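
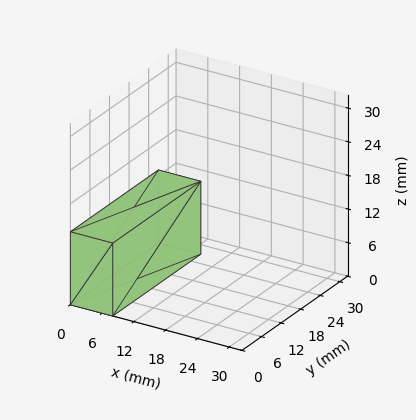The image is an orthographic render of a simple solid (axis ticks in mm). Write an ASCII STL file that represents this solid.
Reading the render: the shape is a rectangular box, roughly 8 × 27 mm footprint and 13 mm tall (dimensions read to the nearest mm from the axis ticks). For the STL, each face is triangulated and given an outward normal.

solid part
  facet normal 0.0000 0.0000 -1.0000
    outer loop
      vertex 8.000 27.000 0.000
      vertex 8.000 0.000 0.000
      vertex 0.000 0.000 0.000
    endloop
  endfacet
  facet normal 0.0000 0.0000 -1.0000
    outer loop
      vertex 0.000 27.000 0.000
      vertex 8.000 27.000 0.000
      vertex 0.000 0.000 0.000
    endloop
  endfacet
  facet normal 0.0000 0.0000 1.0000
    outer loop
      vertex 0.000 0.000 13.000
      vertex 8.000 0.000 13.000
      vertex 8.000 27.000 13.000
    endloop
  endfacet
  facet normal 0.0000 0.0000 1.0000
    outer loop
      vertex 0.000 0.000 13.000
      vertex 8.000 27.000 13.000
      vertex 0.000 27.000 13.000
    endloop
  endfacet
  facet normal 0.0000 -1.0000 0.0000
    outer loop
      vertex 0.000 0.000 0.000
      vertex 8.000 0.000 0.000
      vertex 8.000 0.000 13.000
    endloop
  endfacet
  facet normal 0.0000 -1.0000 0.0000
    outer loop
      vertex 0.000 0.000 0.000
      vertex 8.000 0.000 13.000
      vertex 0.000 0.000 13.000
    endloop
  endfacet
  facet normal 0.0000 1.0000 0.0000
    outer loop
      vertex 8.000 27.000 13.000
      vertex 8.000 27.000 0.000
      vertex 0.000 27.000 0.000
    endloop
  endfacet
  facet normal 0.0000 1.0000 0.0000
    outer loop
      vertex 0.000 27.000 13.000
      vertex 8.000 27.000 13.000
      vertex 0.000 27.000 0.000
    endloop
  endfacet
  facet normal -1.0000 0.0000 0.0000
    outer loop
      vertex 0.000 27.000 13.000
      vertex 0.000 27.000 0.000
      vertex 0.000 0.000 0.000
    endloop
  endfacet
  facet normal -1.0000 0.0000 0.0000
    outer loop
      vertex 0.000 0.000 13.000
      vertex 0.000 27.000 13.000
      vertex 0.000 0.000 0.000
    endloop
  endfacet
  facet normal 1.0000 0.0000 0.0000
    outer loop
      vertex 8.000 0.000 0.000
      vertex 8.000 27.000 0.000
      vertex 8.000 27.000 13.000
    endloop
  endfacet
  facet normal 1.0000 0.0000 0.0000
    outer loop
      vertex 8.000 0.000 0.000
      vertex 8.000 27.000 13.000
      vertex 8.000 0.000 13.000
    endloop
  endfacet
endsolid part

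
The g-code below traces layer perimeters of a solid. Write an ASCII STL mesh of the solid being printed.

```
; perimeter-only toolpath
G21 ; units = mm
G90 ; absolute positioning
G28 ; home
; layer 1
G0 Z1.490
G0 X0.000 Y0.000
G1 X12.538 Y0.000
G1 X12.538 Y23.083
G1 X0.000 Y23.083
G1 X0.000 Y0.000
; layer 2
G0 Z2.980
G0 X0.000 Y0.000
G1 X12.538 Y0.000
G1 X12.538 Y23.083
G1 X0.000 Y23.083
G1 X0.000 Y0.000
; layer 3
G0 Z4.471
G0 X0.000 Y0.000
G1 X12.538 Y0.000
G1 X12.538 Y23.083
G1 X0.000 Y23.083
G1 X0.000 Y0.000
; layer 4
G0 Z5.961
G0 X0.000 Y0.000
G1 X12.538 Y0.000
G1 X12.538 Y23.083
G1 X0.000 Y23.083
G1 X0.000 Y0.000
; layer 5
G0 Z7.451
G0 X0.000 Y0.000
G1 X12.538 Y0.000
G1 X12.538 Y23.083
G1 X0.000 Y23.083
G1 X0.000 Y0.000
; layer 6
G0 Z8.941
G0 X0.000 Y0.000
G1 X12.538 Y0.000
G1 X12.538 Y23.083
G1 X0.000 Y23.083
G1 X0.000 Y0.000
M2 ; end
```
solid part
  facet normal 0.0000 0.0000 -1.0000
    outer loop
      vertex 12.538 23.083 0.000
      vertex 12.538 0.000 0.000
      vertex 0.000 0.000 0.000
    endloop
  endfacet
  facet normal 0.0000 0.0000 -1.0000
    outer loop
      vertex 0.000 23.083 0.000
      vertex 12.538 23.083 0.000
      vertex 0.000 0.000 0.000
    endloop
  endfacet
  facet normal 0.0000 0.0000 1.0000
    outer loop
      vertex 0.000 0.000 8.941
      vertex 12.538 0.000 8.941
      vertex 12.538 23.083 8.941
    endloop
  endfacet
  facet normal 0.0000 0.0000 1.0000
    outer loop
      vertex 0.000 0.000 8.941
      vertex 12.538 23.083 8.941
      vertex 0.000 23.083 8.941
    endloop
  endfacet
  facet normal 0.0000 -1.0000 0.0000
    outer loop
      vertex 0.000 0.000 0.000
      vertex 12.538 0.000 0.000
      vertex 12.538 0.000 8.941
    endloop
  endfacet
  facet normal 0.0000 -1.0000 0.0000
    outer loop
      vertex 0.000 0.000 0.000
      vertex 12.538 0.000 8.941
      vertex 0.000 0.000 8.941
    endloop
  endfacet
  facet normal 0.0000 1.0000 0.0000
    outer loop
      vertex 12.538 23.083 8.941
      vertex 12.538 23.083 0.000
      vertex 0.000 23.083 0.000
    endloop
  endfacet
  facet normal 0.0000 1.0000 0.0000
    outer loop
      vertex 0.000 23.083 8.941
      vertex 12.538 23.083 8.941
      vertex 0.000 23.083 0.000
    endloop
  endfacet
  facet normal -1.0000 0.0000 0.0000
    outer loop
      vertex 0.000 23.083 8.941
      vertex 0.000 23.083 0.000
      vertex 0.000 0.000 0.000
    endloop
  endfacet
  facet normal -1.0000 0.0000 0.0000
    outer loop
      vertex 0.000 0.000 8.941
      vertex 0.000 23.083 8.941
      vertex 0.000 0.000 0.000
    endloop
  endfacet
  facet normal 1.0000 0.0000 0.0000
    outer loop
      vertex 12.538 0.000 0.000
      vertex 12.538 23.083 0.000
      vertex 12.538 23.083 8.941
    endloop
  endfacet
  facet normal 1.0000 0.0000 0.0000
    outer loop
      vertex 12.538 0.000 0.000
      vertex 12.538 23.083 8.941
      vertex 12.538 0.000 8.941
    endloop
  endfacet
endsolid part

The G0 Z moves step by Δz≈1.490 mm. Every layer's G1 loop is the same polygon, so the solid is a straight extrusion of it from z=0 to z≈8.94. Closing with flat bottom and top caps and triangulating gives 12 facets — a rectangular box, roughly 12.5 × 23.1 mm footprint and 8.94 mm tall.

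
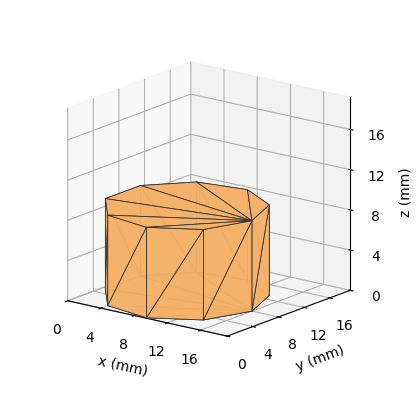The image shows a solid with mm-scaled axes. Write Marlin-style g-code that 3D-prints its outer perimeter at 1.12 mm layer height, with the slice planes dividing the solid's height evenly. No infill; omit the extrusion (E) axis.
Reading the render: the shape is a regular 9-sided prism (a cylinder approximated with 9 flat sides), circumscribed radius ≈ 8 mm, height ≈ 9 mm (dimensions read to the nearest mm from the axis ticks). For the g-code, the solid's height is divided into equal slices at the stated Δz and each level perimeter traced with G1 moves after a G0 lift.

; perimeter-only toolpath
G21 ; units = mm
G90 ; absolute positioning
G28 ; home
; layer 1
G0 Z1.12
G0 X16.00 Y8.00
G1 X14.13 Y13.14
G1 X9.39 Y15.88
G1 X4.00 Y14.93
G1 X0.48 Y10.74
G1 X0.48 Y5.26
G1 X4.00 Y1.07
G1 X9.39 Y0.12
G1 X14.13 Y2.86
G1 X16.00 Y8.00
; layer 2
G0 Z2.25
G0 X16.00 Y8.00
G1 X14.13 Y13.14
G1 X9.39 Y15.88
G1 X4.00 Y14.93
G1 X0.48 Y10.74
G1 X0.48 Y5.26
G1 X4.00 Y1.07
G1 X9.39 Y0.12
G1 X14.13 Y2.86
G1 X16.00 Y8.00
; layer 3
G0 Z3.38
G0 X16.00 Y8.00
G1 X14.13 Y13.14
G1 X9.39 Y15.88
G1 X4.00 Y14.93
G1 X0.48 Y10.74
G1 X0.48 Y5.26
G1 X4.00 Y1.07
G1 X9.39 Y0.12
G1 X14.13 Y2.86
G1 X16.00 Y8.00
; layer 4
G0 Z4.50
G0 X16.00 Y8.00
G1 X14.13 Y13.14
G1 X9.39 Y15.88
G1 X4.00 Y14.93
G1 X0.48 Y10.74
G1 X0.48 Y5.26
G1 X4.00 Y1.07
G1 X9.39 Y0.12
G1 X14.13 Y2.86
G1 X16.00 Y8.00
; layer 5
G0 Z5.62
G0 X16.00 Y8.00
G1 X14.13 Y13.14
G1 X9.39 Y15.88
G1 X4.00 Y14.93
G1 X0.48 Y10.74
G1 X0.48 Y5.26
G1 X4.00 Y1.07
G1 X9.39 Y0.12
G1 X14.13 Y2.86
G1 X16.00 Y8.00
; layer 6
G0 Z6.75
G0 X16.00 Y8.00
G1 X14.13 Y13.14
G1 X9.39 Y15.88
G1 X4.00 Y14.93
G1 X0.48 Y10.74
G1 X0.48 Y5.26
G1 X4.00 Y1.07
G1 X9.39 Y0.12
G1 X14.13 Y2.86
G1 X16.00 Y8.00
; layer 7
G0 Z7.88
G0 X16.00 Y8.00
G1 X14.13 Y13.14
G1 X9.39 Y15.88
G1 X4.00 Y14.93
G1 X0.48 Y10.74
G1 X0.48 Y5.26
G1 X4.00 Y1.07
G1 X9.39 Y0.12
G1 X14.13 Y2.86
G1 X16.00 Y8.00
; layer 8
G0 Z9.00
G0 X16.00 Y8.00
G1 X14.13 Y13.14
G1 X9.39 Y15.88
G1 X4.00 Y14.93
G1 X0.48 Y10.74
G1 X0.48 Y5.26
G1 X4.00 Y1.07
G1 X9.39 Y0.12
G1 X14.13 Y2.86
G1 X16.00 Y8.00
M2 ; end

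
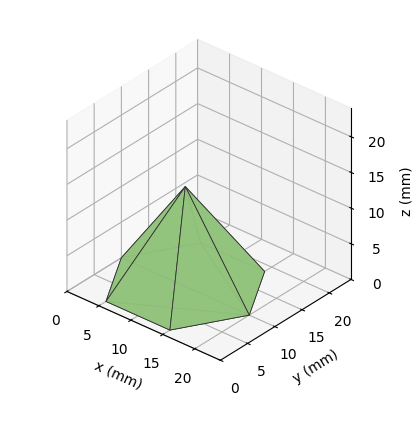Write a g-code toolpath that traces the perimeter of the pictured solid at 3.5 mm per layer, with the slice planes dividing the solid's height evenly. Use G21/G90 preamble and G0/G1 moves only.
Reading the render: the shape is a regular 6-sided pyramid, base circumscribed radius ≈ 10 mm, apex at z ≈ 14 mm (dimensions read to the nearest mm from the axis ticks). For the g-code, the solid's height is divided into equal slices at the stated Δz and each level perimeter traced with G1 moves after a G0 lift.

; perimeter-only toolpath
G21 ; units = mm
G90 ; absolute positioning
G28 ; home
; layer 1
G0 Z3.5
G0 X17.5 Y10.0
G1 X13.8 Y16.5
G1 X6.2 Y16.5
G1 X2.5 Y10.0
G1 X6.2 Y3.5
G1 X13.8 Y3.5
G1 X17.5 Y10.0
; layer 2
G0 Z7.0
G0 X15.0 Y10.0
G1 X12.5 Y14.3
G1 X7.5 Y14.3
G1 X5.0 Y10.0
G1 X7.5 Y5.7
G1 X12.5 Y5.7
G1 X15.0 Y10.0
; layer 3
G0 Z10.5
G0 X12.5 Y10.0
G1 X11.2 Y12.2
G1 X8.8 Y12.2
G1 X7.5 Y10.0
G1 X8.8 Y7.8
G1 X11.2 Y7.8
G1 X12.5 Y10.0
M2 ; end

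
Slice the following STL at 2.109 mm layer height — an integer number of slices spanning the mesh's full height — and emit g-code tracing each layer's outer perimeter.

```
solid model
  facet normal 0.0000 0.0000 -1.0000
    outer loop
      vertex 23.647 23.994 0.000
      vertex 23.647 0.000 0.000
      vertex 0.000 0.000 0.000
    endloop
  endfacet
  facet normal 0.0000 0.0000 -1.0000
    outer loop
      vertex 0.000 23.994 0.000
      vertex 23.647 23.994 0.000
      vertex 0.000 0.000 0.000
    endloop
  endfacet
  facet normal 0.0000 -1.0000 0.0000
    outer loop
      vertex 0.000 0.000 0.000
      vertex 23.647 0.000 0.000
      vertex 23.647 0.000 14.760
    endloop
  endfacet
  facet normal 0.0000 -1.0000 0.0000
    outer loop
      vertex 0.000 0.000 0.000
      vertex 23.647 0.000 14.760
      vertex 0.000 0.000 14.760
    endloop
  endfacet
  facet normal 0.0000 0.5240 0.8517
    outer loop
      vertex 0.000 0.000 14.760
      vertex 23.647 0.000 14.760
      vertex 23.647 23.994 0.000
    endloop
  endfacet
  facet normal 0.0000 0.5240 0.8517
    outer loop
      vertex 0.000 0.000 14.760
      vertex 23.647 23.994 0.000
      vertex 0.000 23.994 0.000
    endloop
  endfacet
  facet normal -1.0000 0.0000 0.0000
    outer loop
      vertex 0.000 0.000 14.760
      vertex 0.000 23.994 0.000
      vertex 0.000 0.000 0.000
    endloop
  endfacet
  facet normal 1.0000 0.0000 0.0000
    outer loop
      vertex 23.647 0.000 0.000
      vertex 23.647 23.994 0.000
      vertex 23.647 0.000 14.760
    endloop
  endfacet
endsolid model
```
; perimeter-only toolpath
G21 ; units = mm
G90 ; absolute positioning
G28 ; home
; layer 1
G0 Z2.109
G0 X0.000 Y0.000
G1 X23.647 Y0.000
G1 X23.647 Y20.566
G1 X0.000 Y20.566
G1 X0.000 Y0.000
; layer 2
G0 Z4.217
G0 X0.000 Y0.000
G1 X23.647 Y0.000
G1 X23.647 Y17.139
G1 X0.000 Y17.139
G1 X0.000 Y0.000
; layer 3
G0 Z6.326
G0 X0.000 Y0.000
G1 X23.647 Y0.000
G1 X23.647 Y13.711
G1 X0.000 Y13.711
G1 X0.000 Y0.000
; layer 4
G0 Z8.434
G0 X0.000 Y0.000
G1 X23.647 Y0.000
G1 X23.647 Y10.283
G1 X0.000 Y10.283
G1 X0.000 Y0.000
; layer 5
G0 Z10.543
G0 X0.000 Y0.000
G1 X23.647 Y0.000
G1 X23.647 Y6.855
G1 X0.000 Y6.855
G1 X0.000 Y0.000
; layer 6
G0 Z12.651
G0 X0.000 Y0.000
G1 X23.647 Y0.000
G1 X23.647 Y3.428
G1 X0.000 Y3.428
G1 X0.000 Y0.000
M2 ; end

The solid is a wedge (ramp): 23.6 × 24 mm base, rising to 14.8 mm along the y=0 edge and sloping linearly to z=0 at y=24. Slicing at Δz = 2.109 mm — 7 equal slices spanning the solid's height, so layer i sits at z = i·h/7 — gives 6 non-empty perimeters. Each is a 4-segment closed polygon; G0 lifts to the layer z and rapids to the start vertex, then G1 traces the edges. The cross-section shrinks linearly with z (the slice at the apex is degenerate and omitted).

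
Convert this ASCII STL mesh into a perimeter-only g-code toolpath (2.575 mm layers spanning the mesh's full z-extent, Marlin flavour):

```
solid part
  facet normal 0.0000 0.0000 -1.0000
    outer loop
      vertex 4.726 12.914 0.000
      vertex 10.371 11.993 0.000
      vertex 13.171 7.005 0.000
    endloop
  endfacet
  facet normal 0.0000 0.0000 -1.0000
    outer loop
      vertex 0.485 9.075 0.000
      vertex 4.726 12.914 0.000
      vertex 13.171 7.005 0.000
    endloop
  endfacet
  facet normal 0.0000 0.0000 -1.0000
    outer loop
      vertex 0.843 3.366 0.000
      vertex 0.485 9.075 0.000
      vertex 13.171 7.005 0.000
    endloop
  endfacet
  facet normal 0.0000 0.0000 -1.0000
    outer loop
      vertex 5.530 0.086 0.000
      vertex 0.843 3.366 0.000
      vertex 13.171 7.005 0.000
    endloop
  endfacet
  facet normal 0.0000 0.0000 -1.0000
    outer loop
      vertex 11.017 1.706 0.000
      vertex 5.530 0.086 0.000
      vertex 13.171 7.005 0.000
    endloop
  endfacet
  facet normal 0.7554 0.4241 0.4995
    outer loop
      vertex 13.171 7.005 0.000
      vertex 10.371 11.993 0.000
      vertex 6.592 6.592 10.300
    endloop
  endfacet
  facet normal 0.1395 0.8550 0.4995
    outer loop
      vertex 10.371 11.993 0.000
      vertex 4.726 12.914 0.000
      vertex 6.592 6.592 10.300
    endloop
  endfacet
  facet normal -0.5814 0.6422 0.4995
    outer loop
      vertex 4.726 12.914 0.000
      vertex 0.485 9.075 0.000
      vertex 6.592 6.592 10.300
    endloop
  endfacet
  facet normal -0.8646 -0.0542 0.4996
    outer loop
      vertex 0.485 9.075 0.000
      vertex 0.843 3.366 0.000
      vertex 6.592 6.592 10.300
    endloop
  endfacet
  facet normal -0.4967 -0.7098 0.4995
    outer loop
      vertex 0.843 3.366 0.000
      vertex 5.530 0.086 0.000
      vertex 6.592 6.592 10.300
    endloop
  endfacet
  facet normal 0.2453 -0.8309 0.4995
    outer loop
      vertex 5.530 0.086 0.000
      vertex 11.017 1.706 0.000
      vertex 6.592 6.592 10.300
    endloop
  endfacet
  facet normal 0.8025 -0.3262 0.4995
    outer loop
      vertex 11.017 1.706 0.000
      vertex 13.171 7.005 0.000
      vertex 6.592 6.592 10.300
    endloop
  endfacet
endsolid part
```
; perimeter-only toolpath
G21 ; units = mm
G90 ; absolute positioning
G28 ; home
; layer 1
G0 Z2.575
G0 X11.526 Y6.902
G1 X9.426 Y10.643
G1 X5.192 Y11.333
G1 X2.012 Y8.454
G1 X2.280 Y4.173
G1 X5.795 Y1.712
G1 X9.911 Y2.928
G1 X11.526 Y6.902
; layer 2
G0 Z5.150
G0 X9.881 Y6.798
G1 X8.482 Y9.293
G1 X5.659 Y9.753
G1 X3.538 Y7.833
G1 X3.717 Y4.979
G1 X6.061 Y3.339
G1 X8.804 Y4.149
G1 X9.881 Y6.798
; layer 3
G0 Z7.725
G0 X8.237 Y6.695
G1 X7.537 Y7.942
G1 X6.125 Y8.172
G1 X5.065 Y7.213
G1 X5.155 Y5.785
G1 X6.327 Y4.965
G1 X7.698 Y5.370
G1 X8.237 Y6.695
M2 ; end

The solid is a regular 7-sided pyramid, base circumscribed radius ≈ 6.59 mm, apex at z ≈ 10.3 mm. Slicing at Δz = 2.575 mm — 4 equal slices spanning the solid's height, so layer i sits at z = i·h/4 — gives 3 non-empty perimeters. Each is a 7-segment closed polygon; G0 lifts to the layer z and rapids to the start vertex, then G1 traces the edges. The cross-section shrinks linearly with z (the slice at the apex is degenerate and omitted).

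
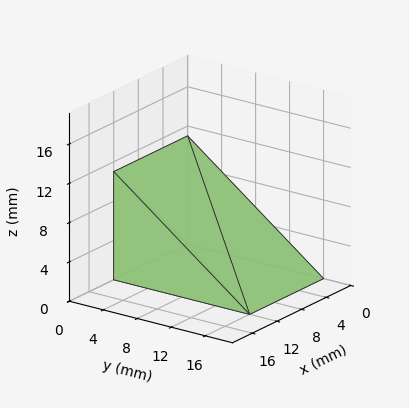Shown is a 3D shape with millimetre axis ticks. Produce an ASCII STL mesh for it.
Reading the render: the shape is a wedge (ramp): 12 × 16 mm base, rising to 11 mm along the y=0 edge and sloping linearly to z=0 at y=16 (dimensions read to the nearest mm from the axis ticks). For the STL, each face is triangulated and given an outward normal.

solid part
  facet normal 0.0000 0.0000 -1.0000
    outer loop
      vertex 12.0 16.0 0.0
      vertex 12.0 0.0 0.0
      vertex 0.0 0.0 0.0
    endloop
  endfacet
  facet normal 0.0000 0.0000 -1.0000
    outer loop
      vertex 0.0 16.0 0.0
      vertex 12.0 16.0 0.0
      vertex 0.0 0.0 0.0
    endloop
  endfacet
  facet normal 0.0000 -1.0000 0.0000
    outer loop
      vertex 0.0 0.0 0.0
      vertex 12.0 0.0 0.0
      vertex 12.0 0.0 11.0
    endloop
  endfacet
  facet normal 0.0000 -1.0000 0.0000
    outer loop
      vertex 0.0 0.0 0.0
      vertex 12.0 0.0 11.0
      vertex 0.0 0.0 11.0
    endloop
  endfacet
  facet normal 0.0000 0.5665 0.8240
    outer loop
      vertex 0.0 0.0 11.0
      vertex 12.0 0.0 11.0
      vertex 12.0 16.0 0.0
    endloop
  endfacet
  facet normal 0.0000 0.5665 0.8240
    outer loop
      vertex 0.0 0.0 11.0
      vertex 12.0 16.0 0.0
      vertex 0.0 16.0 0.0
    endloop
  endfacet
  facet normal -1.0000 0.0000 0.0000
    outer loop
      vertex 0.0 0.0 11.0
      vertex 0.0 16.0 0.0
      vertex 0.0 0.0 0.0
    endloop
  endfacet
  facet normal 1.0000 0.0000 0.0000
    outer loop
      vertex 12.0 0.0 0.0
      vertex 12.0 16.0 0.0
      vertex 12.0 0.0 11.0
    endloop
  endfacet
endsolid part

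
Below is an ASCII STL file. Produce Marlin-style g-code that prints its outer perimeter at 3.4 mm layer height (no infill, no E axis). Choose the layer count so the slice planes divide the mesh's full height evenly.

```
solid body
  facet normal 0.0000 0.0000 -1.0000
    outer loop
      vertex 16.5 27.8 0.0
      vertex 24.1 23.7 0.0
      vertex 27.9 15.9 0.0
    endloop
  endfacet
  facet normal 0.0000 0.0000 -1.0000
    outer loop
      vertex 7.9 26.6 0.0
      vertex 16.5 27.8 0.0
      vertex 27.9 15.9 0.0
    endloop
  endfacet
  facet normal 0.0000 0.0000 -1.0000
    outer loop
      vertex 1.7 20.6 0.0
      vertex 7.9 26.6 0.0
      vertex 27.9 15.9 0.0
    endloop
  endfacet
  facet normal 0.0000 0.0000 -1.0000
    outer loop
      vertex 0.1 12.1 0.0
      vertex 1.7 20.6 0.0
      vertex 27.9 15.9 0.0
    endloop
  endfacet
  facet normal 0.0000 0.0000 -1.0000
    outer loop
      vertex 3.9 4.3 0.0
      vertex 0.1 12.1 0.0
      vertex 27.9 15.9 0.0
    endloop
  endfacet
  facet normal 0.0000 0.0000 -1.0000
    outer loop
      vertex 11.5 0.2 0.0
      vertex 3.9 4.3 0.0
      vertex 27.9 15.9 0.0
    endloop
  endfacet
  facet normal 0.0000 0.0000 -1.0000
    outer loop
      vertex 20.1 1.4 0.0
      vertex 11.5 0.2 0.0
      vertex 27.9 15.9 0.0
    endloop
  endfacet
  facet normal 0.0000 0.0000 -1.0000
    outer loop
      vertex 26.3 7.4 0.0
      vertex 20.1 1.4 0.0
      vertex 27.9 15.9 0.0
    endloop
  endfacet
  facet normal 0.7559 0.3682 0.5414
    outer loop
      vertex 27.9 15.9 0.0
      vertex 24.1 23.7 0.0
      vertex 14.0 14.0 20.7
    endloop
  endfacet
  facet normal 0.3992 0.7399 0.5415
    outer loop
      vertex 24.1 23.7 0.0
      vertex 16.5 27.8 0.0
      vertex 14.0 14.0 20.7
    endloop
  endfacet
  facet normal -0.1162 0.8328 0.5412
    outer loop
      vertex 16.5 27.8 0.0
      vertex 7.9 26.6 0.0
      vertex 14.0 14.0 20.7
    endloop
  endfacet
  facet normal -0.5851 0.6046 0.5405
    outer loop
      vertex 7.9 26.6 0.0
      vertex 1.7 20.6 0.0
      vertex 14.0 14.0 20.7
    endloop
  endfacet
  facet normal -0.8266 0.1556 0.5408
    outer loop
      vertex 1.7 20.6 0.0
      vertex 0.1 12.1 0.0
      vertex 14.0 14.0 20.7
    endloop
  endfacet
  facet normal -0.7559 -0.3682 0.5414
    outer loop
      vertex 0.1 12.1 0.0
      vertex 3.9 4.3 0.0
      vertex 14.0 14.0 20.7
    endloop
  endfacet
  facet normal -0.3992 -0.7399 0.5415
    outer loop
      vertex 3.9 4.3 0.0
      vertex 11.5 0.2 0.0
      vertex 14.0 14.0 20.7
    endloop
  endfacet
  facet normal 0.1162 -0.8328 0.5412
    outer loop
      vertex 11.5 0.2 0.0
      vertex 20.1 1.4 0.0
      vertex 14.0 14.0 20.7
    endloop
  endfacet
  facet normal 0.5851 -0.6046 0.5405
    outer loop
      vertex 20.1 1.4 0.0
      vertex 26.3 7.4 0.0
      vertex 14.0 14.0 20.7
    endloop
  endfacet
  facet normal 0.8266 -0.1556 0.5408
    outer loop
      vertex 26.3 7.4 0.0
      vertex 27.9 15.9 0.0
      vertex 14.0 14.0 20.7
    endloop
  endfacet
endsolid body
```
; perimeter-only toolpath
G21 ; units = mm
G90 ; absolute positioning
G28 ; home
; layer 1
G0 Z3.4
G0 X25.6 Y15.6
G1 X22.4 Y22.1
G1 X16.1 Y25.5
G1 X8.9 Y24.5
G1 X3.8 Y19.5
G1 X2.4 Y12.4
G1 X5.6 Y5.9
G1 X11.9 Y2.5
G1 X19.1 Y3.5
G1 X24.2 Y8.5
G1 X25.6 Y15.6
; layer 2
G0 Z6.9
G0 X23.3 Y15.3
G1 X20.7 Y20.5
G1 X15.7 Y23.2
G1 X9.9 Y22.4
G1 X5.8 Y18.4
G1 X4.7 Y12.7
G1 X7.3 Y7.5
G1 X12.3 Y4.8
G1 X18.1 Y5.6
G1 X22.2 Y9.6
G1 X23.3 Y15.3
; layer 3
G0 Z10.3
G0 X20.9 Y14.9
G1 X19.1 Y18.9
G1 X15.2 Y20.9
G1 X10.9 Y20.3
G1 X7.8 Y17.3
G1 X7.0 Y13.1
G1 X8.9 Y9.2
G1 X12.8 Y7.1
G1 X17.1 Y7.7
G1 X20.1 Y10.7
G1 X20.9 Y14.9
; layer 4
G0 Z13.8
G0 X18.6 Y14.6
G1 X17.4 Y17.2
G1 X14.8 Y18.6
G1 X12.0 Y18.2
G1 X9.9 Y16.2
G1 X9.4 Y13.4
G1 X10.6 Y10.8
G1 X13.2 Y9.4
G1 X16.0 Y9.8
G1 X18.1 Y11.8
G1 X18.6 Y14.6
; layer 5
G0 Z17.2
G0 X16.3 Y14.3
G1 X15.7 Y15.6
G1 X14.4 Y16.3
G1 X13.0 Y16.1
G1 X12.0 Y15.1
G1 X11.7 Y13.7
G1 X12.3 Y12.4
G1 X13.6 Y11.7
G1 X15.0 Y11.9
G1 X16.1 Y12.9
G1 X16.3 Y14.3
M2 ; end

The solid is a regular 10-sided pyramid, base circumscribed radius ≈ 14 mm, apex at z ≈ 20.7 mm. Slicing at Δz = 3.4 mm — 6 equal slices spanning the solid's height, so layer i sits at z = i·h/6 — gives 5 non-empty perimeters. Each is a 10-segment closed polygon; G0 lifts to the layer z and rapids to the start vertex, then G1 traces the edges. The cross-section shrinks linearly with z (the slice at the apex is degenerate and omitted).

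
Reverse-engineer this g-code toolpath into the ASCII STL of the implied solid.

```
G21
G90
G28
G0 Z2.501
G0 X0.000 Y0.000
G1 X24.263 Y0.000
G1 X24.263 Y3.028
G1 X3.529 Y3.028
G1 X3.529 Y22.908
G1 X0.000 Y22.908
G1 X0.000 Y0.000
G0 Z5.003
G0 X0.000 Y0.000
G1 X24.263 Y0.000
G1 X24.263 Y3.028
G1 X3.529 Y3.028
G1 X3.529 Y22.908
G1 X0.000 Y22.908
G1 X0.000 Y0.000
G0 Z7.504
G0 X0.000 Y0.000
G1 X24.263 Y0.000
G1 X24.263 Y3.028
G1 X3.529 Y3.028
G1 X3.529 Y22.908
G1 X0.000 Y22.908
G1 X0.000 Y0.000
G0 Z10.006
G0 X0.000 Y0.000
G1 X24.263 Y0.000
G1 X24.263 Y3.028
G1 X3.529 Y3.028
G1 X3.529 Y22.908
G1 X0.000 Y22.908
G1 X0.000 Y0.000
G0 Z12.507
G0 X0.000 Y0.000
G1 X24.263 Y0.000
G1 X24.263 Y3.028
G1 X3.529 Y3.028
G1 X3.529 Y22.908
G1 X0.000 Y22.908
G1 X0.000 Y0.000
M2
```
solid part
  facet normal 0.0000 0.0000 -1.0000
    outer loop
      vertex 24.263 3.028 0.000
      vertex 24.263 0.000 0.000
      vertex 0.000 0.000 0.000
    endloop
  endfacet
  facet normal 0.0000 0.0000 -1.0000
    outer loop
      vertex 3.529 3.028 0.000
      vertex 24.263 3.028 0.000
      vertex 0.000 0.000 0.000
    endloop
  endfacet
  facet normal 0.0000 0.0000 -1.0000
    outer loop
      vertex 3.529 22.908 0.000
      vertex 3.529 3.028 0.000
      vertex 0.000 0.000 0.000
    endloop
  endfacet
  facet normal 0.0000 0.0000 -1.0000
    outer loop
      vertex 0.000 22.908 0.000
      vertex 3.529 22.908 0.000
      vertex 0.000 0.000 0.000
    endloop
  endfacet
  facet normal 0.0000 0.0000 1.0000
    outer loop
      vertex 0.000 0.000 12.507
      vertex 24.263 0.000 12.507
      vertex 24.263 3.028 12.507
    endloop
  endfacet
  facet normal 0.0000 0.0000 1.0000
    outer loop
      vertex 0.000 0.000 12.507
      vertex 24.263 3.028 12.507
      vertex 3.529 3.028 12.507
    endloop
  endfacet
  facet normal 0.0000 0.0000 1.0000
    outer loop
      vertex 0.000 0.000 12.507
      vertex 3.529 3.028 12.507
      vertex 3.529 22.908 12.507
    endloop
  endfacet
  facet normal 0.0000 0.0000 1.0000
    outer loop
      vertex 0.000 0.000 12.507
      vertex 3.529 22.908 12.507
      vertex 0.000 22.908 12.507
    endloop
  endfacet
  facet normal 0.0000 -1.0000 0.0000
    outer loop
      vertex 0.000 0.000 0.000
      vertex 24.263 0.000 0.000
      vertex 24.263 0.000 12.507
    endloop
  endfacet
  facet normal 0.0000 -1.0000 0.0000
    outer loop
      vertex 0.000 0.000 0.000
      vertex 24.263 0.000 12.507
      vertex 0.000 0.000 12.507
    endloop
  endfacet
  facet normal 1.0000 0.0000 0.0000
    outer loop
      vertex 24.263 0.000 0.000
      vertex 24.263 3.028 0.000
      vertex 24.263 3.028 12.507
    endloop
  endfacet
  facet normal 1.0000 0.0000 0.0000
    outer loop
      vertex 24.263 0.000 0.000
      vertex 24.263 3.028 12.507
      vertex 24.263 0.000 12.507
    endloop
  endfacet
  facet normal 0.0000 1.0000 0.0000
    outer loop
      vertex 24.263 3.028 0.000
      vertex 3.529 3.028 0.000
      vertex 3.529 3.028 12.507
    endloop
  endfacet
  facet normal 0.0000 1.0000 0.0000
    outer loop
      vertex 24.263 3.028 0.000
      vertex 3.529 3.028 12.507
      vertex 24.263 3.028 12.507
    endloop
  endfacet
  facet normal 1.0000 0.0000 0.0000
    outer loop
      vertex 3.529 3.028 0.000
      vertex 3.529 22.908 0.000
      vertex 3.529 22.908 12.507
    endloop
  endfacet
  facet normal 1.0000 0.0000 0.0000
    outer loop
      vertex 3.529 3.028 0.000
      vertex 3.529 22.908 12.507
      vertex 3.529 3.028 12.507
    endloop
  endfacet
  facet normal 0.0000 1.0000 0.0000
    outer loop
      vertex 3.529 22.908 0.000
      vertex 0.000 22.908 0.000
      vertex 0.000 22.908 12.507
    endloop
  endfacet
  facet normal 0.0000 1.0000 0.0000
    outer loop
      vertex 3.529 22.908 0.000
      vertex 0.000 22.908 12.507
      vertex 3.529 22.908 12.507
    endloop
  endfacet
  facet normal -1.0000 0.0000 0.0000
    outer loop
      vertex 0.000 22.908 0.000
      vertex 0.000 0.000 0.000
      vertex 0.000 0.000 12.507
    endloop
  endfacet
  facet normal -1.0000 0.0000 0.0000
    outer loop
      vertex 0.000 22.908 0.000
      vertex 0.000 0.000 12.507
      vertex 0.000 22.908 12.507
    endloop
  endfacet
endsolid part

The G0 Z moves step by Δz≈2.501 mm. Every layer's G1 loop is the same polygon, so the solid is a straight extrusion of it from z=0 to z≈12.5. Closing with flat bottom and top caps and triangulating gives 20 facets — an L-shaped prism: outer 24.3 × 22.9 mm, arm thicknesses ≈ 3.03 mm (horizontal) and 3.53 mm (vertical), extruded 12.5 mm in z.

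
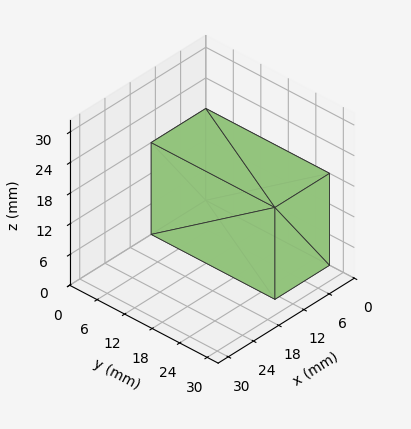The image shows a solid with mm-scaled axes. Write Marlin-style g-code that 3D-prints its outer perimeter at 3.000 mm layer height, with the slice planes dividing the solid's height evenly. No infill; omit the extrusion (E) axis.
Reading the render: the shape is a rectangular box, roughly 13 × 27 mm footprint and 18 mm tall (dimensions read to the nearest mm from the axis ticks). For the g-code, the solid's height is divided into equal slices at the stated Δz and each level perimeter traced with G1 moves after a G0 lift.

; perimeter-only toolpath
G21 ; units = mm
G90 ; absolute positioning
G28 ; home
; layer 1
G0 Z3.000
G0 X0.000 Y0.000
G1 X13.000 Y0.000
G1 X13.000 Y27.000
G1 X0.000 Y27.000
G1 X0.000 Y0.000
; layer 2
G0 Z6.000
G0 X0.000 Y0.000
G1 X13.000 Y0.000
G1 X13.000 Y27.000
G1 X0.000 Y27.000
G1 X0.000 Y0.000
; layer 3
G0 Z9.000
G0 X0.000 Y0.000
G1 X13.000 Y0.000
G1 X13.000 Y27.000
G1 X0.000 Y27.000
G1 X0.000 Y0.000
; layer 4
G0 Z12.000
G0 X0.000 Y0.000
G1 X13.000 Y0.000
G1 X13.000 Y27.000
G1 X0.000 Y27.000
G1 X0.000 Y0.000
; layer 5
G0 Z15.000
G0 X0.000 Y0.000
G1 X13.000 Y0.000
G1 X13.000 Y27.000
G1 X0.000 Y27.000
G1 X0.000 Y0.000
; layer 6
G0 Z18.000
G0 X0.000 Y0.000
G1 X13.000 Y0.000
G1 X13.000 Y27.000
G1 X0.000 Y27.000
G1 X0.000 Y0.000
M2 ; end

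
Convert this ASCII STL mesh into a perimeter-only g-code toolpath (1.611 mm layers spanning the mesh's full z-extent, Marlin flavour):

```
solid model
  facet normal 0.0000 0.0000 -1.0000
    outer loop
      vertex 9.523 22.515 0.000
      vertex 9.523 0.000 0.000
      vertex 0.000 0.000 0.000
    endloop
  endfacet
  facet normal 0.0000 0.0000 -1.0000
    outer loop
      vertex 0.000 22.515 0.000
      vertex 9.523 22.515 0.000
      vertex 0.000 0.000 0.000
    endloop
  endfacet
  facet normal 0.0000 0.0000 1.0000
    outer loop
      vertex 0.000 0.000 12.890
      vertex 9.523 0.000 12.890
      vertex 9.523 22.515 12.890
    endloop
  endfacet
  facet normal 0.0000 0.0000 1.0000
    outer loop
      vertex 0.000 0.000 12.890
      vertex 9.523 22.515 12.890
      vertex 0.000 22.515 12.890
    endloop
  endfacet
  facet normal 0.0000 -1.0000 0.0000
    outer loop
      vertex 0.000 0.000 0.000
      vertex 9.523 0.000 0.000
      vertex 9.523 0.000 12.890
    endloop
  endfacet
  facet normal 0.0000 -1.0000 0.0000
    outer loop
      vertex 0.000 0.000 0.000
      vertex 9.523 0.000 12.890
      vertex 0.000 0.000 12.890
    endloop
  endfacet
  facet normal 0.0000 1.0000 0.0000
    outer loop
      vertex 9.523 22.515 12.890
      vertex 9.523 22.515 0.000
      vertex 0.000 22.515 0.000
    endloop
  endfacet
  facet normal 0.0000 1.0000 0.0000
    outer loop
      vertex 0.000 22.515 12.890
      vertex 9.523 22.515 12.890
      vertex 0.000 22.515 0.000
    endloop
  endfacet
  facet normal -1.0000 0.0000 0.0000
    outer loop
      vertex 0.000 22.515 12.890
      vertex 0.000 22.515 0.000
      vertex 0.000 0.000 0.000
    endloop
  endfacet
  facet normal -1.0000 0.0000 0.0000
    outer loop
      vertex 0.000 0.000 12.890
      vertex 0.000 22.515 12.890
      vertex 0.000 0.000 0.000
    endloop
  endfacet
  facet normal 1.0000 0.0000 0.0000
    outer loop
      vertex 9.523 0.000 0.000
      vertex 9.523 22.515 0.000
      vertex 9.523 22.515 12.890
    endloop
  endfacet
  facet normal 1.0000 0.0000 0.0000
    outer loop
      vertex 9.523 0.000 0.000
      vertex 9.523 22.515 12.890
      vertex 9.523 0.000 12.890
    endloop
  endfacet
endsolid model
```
; perimeter-only toolpath
G21 ; units = mm
G90 ; absolute positioning
G28 ; home
; layer 1
G0 Z1.611
G0 X0.000 Y0.000
G1 X9.523 Y0.000
G1 X9.523 Y22.515
G1 X0.000 Y22.515
G1 X0.000 Y0.000
; layer 2
G0 Z3.223
G0 X0.000 Y0.000
G1 X9.523 Y0.000
G1 X9.523 Y22.515
G1 X0.000 Y22.515
G1 X0.000 Y0.000
; layer 3
G0 Z4.834
G0 X0.000 Y0.000
G1 X9.523 Y0.000
G1 X9.523 Y22.515
G1 X0.000 Y22.515
G1 X0.000 Y0.000
; layer 4
G0 Z6.445
G0 X0.000 Y0.000
G1 X9.523 Y0.000
G1 X9.523 Y22.515
G1 X0.000 Y22.515
G1 X0.000 Y0.000
; layer 5
G0 Z8.056
G0 X0.000 Y0.000
G1 X9.523 Y0.000
G1 X9.523 Y22.515
G1 X0.000 Y22.515
G1 X0.000 Y0.000
; layer 6
G0 Z9.668
G0 X0.000 Y0.000
G1 X9.523 Y0.000
G1 X9.523 Y22.515
G1 X0.000 Y22.515
G1 X0.000 Y0.000
; layer 7
G0 Z11.279
G0 X0.000 Y0.000
G1 X9.523 Y0.000
G1 X9.523 Y22.515
G1 X0.000 Y22.515
G1 X0.000 Y0.000
; layer 8
G0 Z12.890
G0 X0.000 Y0.000
G1 X9.523 Y0.000
G1 X9.523 Y22.515
G1 X0.000 Y22.515
G1 X0.000 Y0.000
M2 ; end

The solid is a rectangular box, roughly 9.52 × 22.5 mm footprint and 12.9 mm tall. Slicing at Δz = 1.611 mm — 8 equal slices spanning the solid's height, so layer i sits at z = i·h/8 — gives 8 non-empty perimeters. Each is a 4-segment closed polygon; G0 lifts to the layer z and rapids to the start vertex, then G1 traces the edges.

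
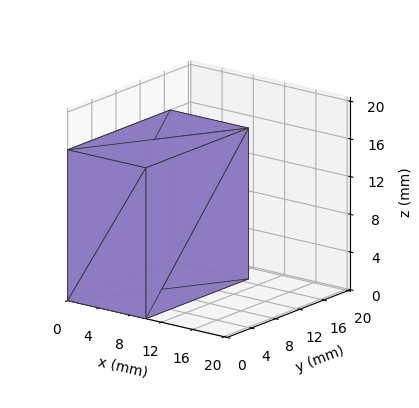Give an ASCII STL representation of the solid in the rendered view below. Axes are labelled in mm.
Reading the render: the shape is a rectangular box, roughly 10 × 17 mm footprint and 16 mm tall (dimensions read to the nearest mm from the axis ticks). For the STL, each face is triangulated and given an outward normal.

solid part
  facet normal 0.0000 0.0000 -1.0000
    outer loop
      vertex 10.0 17.0 0.0
      vertex 10.0 0.0 0.0
      vertex 0.0 0.0 0.0
    endloop
  endfacet
  facet normal 0.0000 0.0000 -1.0000
    outer loop
      vertex 0.0 17.0 0.0
      vertex 10.0 17.0 0.0
      vertex 0.0 0.0 0.0
    endloop
  endfacet
  facet normal 0.0000 0.0000 1.0000
    outer loop
      vertex 0.0 0.0 16.0
      vertex 10.0 0.0 16.0
      vertex 10.0 17.0 16.0
    endloop
  endfacet
  facet normal 0.0000 0.0000 1.0000
    outer loop
      vertex 0.0 0.0 16.0
      vertex 10.0 17.0 16.0
      vertex 0.0 17.0 16.0
    endloop
  endfacet
  facet normal 0.0000 -1.0000 0.0000
    outer loop
      vertex 0.0 0.0 0.0
      vertex 10.0 0.0 0.0
      vertex 10.0 0.0 16.0
    endloop
  endfacet
  facet normal 0.0000 -1.0000 0.0000
    outer loop
      vertex 0.0 0.0 0.0
      vertex 10.0 0.0 16.0
      vertex 0.0 0.0 16.0
    endloop
  endfacet
  facet normal 0.0000 1.0000 0.0000
    outer loop
      vertex 10.0 17.0 16.0
      vertex 10.0 17.0 0.0
      vertex 0.0 17.0 0.0
    endloop
  endfacet
  facet normal 0.0000 1.0000 0.0000
    outer loop
      vertex 0.0 17.0 16.0
      vertex 10.0 17.0 16.0
      vertex 0.0 17.0 0.0
    endloop
  endfacet
  facet normal -1.0000 0.0000 0.0000
    outer loop
      vertex 0.0 17.0 16.0
      vertex 0.0 17.0 0.0
      vertex 0.0 0.0 0.0
    endloop
  endfacet
  facet normal -1.0000 0.0000 0.0000
    outer loop
      vertex 0.0 0.0 16.0
      vertex 0.0 17.0 16.0
      vertex 0.0 0.0 0.0
    endloop
  endfacet
  facet normal 1.0000 0.0000 0.0000
    outer loop
      vertex 10.0 0.0 0.0
      vertex 10.0 17.0 0.0
      vertex 10.0 17.0 16.0
    endloop
  endfacet
  facet normal 1.0000 0.0000 0.0000
    outer loop
      vertex 10.0 0.0 0.0
      vertex 10.0 17.0 16.0
      vertex 10.0 0.0 16.0
    endloop
  endfacet
endsolid part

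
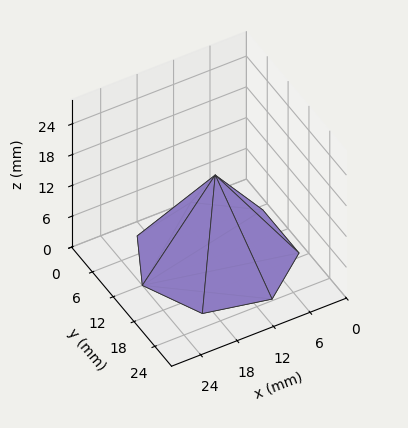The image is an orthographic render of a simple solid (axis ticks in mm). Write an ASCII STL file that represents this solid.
Reading the render: the shape is a regular 7-sided pyramid, base circumscribed radius ≈ 12 mm, apex at z ≈ 16 mm (dimensions read to the nearest mm from the axis ticks). For the STL, each face is triangulated and given an outward normal.

solid part
  facet normal 0.0000 0.0000 -1.0000
    outer loop
      vertex 9.330 23.699 0.000
      vertex 19.482 21.382 0.000
      vertex 24.000 12.000 0.000
    endloop
  endfacet
  facet normal 0.0000 0.0000 -1.0000
    outer loop
      vertex 1.188 17.207 0.000
      vertex 9.330 23.699 0.000
      vertex 24.000 12.000 0.000
    endloop
  endfacet
  facet normal 0.0000 0.0000 -1.0000
    outer loop
      vertex 1.188 6.793 0.000
      vertex 1.188 17.207 0.000
      vertex 24.000 12.000 0.000
    endloop
  endfacet
  facet normal 0.0000 0.0000 -1.0000
    outer loop
      vertex 9.330 0.301 0.000
      vertex 1.188 6.793 0.000
      vertex 24.000 12.000 0.000
    endloop
  endfacet
  facet normal 0.0000 0.0000 -1.0000
    outer loop
      vertex 19.482 2.618 0.000
      vertex 9.330 0.301 0.000
      vertex 24.000 12.000 0.000
    endloop
  endfacet
  facet normal 0.7465 0.3595 0.5599
    outer loop
      vertex 24.000 12.000 0.000
      vertex 19.482 21.382 0.000
      vertex 12.000 12.000 16.000
    endloop
  endfacet
  facet normal 0.1844 0.8078 0.5599
    outer loop
      vertex 19.482 21.382 0.000
      vertex 9.330 23.699 0.000
      vertex 12.000 12.000 16.000
    endloop
  endfacet
  facet normal -0.5166 0.6478 0.5599
    outer loop
      vertex 9.330 23.699 0.000
      vertex 1.188 17.207 0.000
      vertex 12.000 12.000 16.000
    endloop
  endfacet
  facet normal -0.8286 0.0000 0.5599
    outer loop
      vertex 1.188 17.207 0.000
      vertex 1.188 6.793 0.000
      vertex 12.000 12.000 16.000
    endloop
  endfacet
  facet normal -0.5166 -0.6478 0.5599
    outer loop
      vertex 1.188 6.793 0.000
      vertex 9.330 0.301 0.000
      vertex 12.000 12.000 16.000
    endloop
  endfacet
  facet normal 0.1844 -0.8078 0.5599
    outer loop
      vertex 9.330 0.301 0.000
      vertex 19.482 2.618 0.000
      vertex 12.000 12.000 16.000
    endloop
  endfacet
  facet normal 0.7465 -0.3595 0.5599
    outer loop
      vertex 19.482 2.618 0.000
      vertex 24.000 12.000 0.000
      vertex 12.000 12.000 16.000
    endloop
  endfacet
endsolid part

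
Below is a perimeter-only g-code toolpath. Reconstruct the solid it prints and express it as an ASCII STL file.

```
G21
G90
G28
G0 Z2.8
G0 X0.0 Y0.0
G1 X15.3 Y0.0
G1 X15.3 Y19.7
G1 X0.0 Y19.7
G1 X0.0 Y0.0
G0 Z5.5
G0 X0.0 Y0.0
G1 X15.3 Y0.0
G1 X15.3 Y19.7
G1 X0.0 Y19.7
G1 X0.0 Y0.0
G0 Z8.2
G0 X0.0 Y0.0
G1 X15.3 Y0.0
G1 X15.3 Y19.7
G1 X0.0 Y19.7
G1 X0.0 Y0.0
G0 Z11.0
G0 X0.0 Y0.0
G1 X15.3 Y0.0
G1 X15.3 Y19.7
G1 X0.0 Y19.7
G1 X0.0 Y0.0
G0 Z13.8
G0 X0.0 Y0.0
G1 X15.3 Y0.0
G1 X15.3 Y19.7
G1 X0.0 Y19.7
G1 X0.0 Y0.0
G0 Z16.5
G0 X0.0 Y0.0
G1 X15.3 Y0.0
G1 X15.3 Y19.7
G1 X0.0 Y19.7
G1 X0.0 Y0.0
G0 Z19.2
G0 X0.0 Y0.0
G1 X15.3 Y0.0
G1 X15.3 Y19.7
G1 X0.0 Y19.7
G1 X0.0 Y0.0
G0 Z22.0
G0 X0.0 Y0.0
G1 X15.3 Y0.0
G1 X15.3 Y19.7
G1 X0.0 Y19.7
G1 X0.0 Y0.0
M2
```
solid part
  facet normal 0.0000 0.0000 -1.0000
    outer loop
      vertex 15.3 19.7 0.0
      vertex 15.3 0.0 0.0
      vertex 0.0 0.0 0.0
    endloop
  endfacet
  facet normal 0.0000 0.0000 -1.0000
    outer loop
      vertex 0.0 19.7 0.0
      vertex 15.3 19.7 0.0
      vertex 0.0 0.0 0.0
    endloop
  endfacet
  facet normal 0.0000 0.0000 1.0000
    outer loop
      vertex 0.0 0.0 22.0
      vertex 15.3 0.0 22.0
      vertex 15.3 19.7 22.0
    endloop
  endfacet
  facet normal 0.0000 0.0000 1.0000
    outer loop
      vertex 0.0 0.0 22.0
      vertex 15.3 19.7 22.0
      vertex 0.0 19.7 22.0
    endloop
  endfacet
  facet normal 0.0000 -1.0000 0.0000
    outer loop
      vertex 0.0 0.0 0.0
      vertex 15.3 0.0 0.0
      vertex 15.3 0.0 22.0
    endloop
  endfacet
  facet normal 0.0000 -1.0000 0.0000
    outer loop
      vertex 0.0 0.0 0.0
      vertex 15.3 0.0 22.0
      vertex 0.0 0.0 22.0
    endloop
  endfacet
  facet normal 0.0000 1.0000 0.0000
    outer loop
      vertex 15.3 19.7 22.0
      vertex 15.3 19.7 0.0
      vertex 0.0 19.7 0.0
    endloop
  endfacet
  facet normal 0.0000 1.0000 0.0000
    outer loop
      vertex 0.0 19.7 22.0
      vertex 15.3 19.7 22.0
      vertex 0.0 19.7 0.0
    endloop
  endfacet
  facet normal -1.0000 0.0000 0.0000
    outer loop
      vertex 0.0 19.7 22.0
      vertex 0.0 19.7 0.0
      vertex 0.0 0.0 0.0
    endloop
  endfacet
  facet normal -1.0000 0.0000 0.0000
    outer loop
      vertex 0.0 0.0 22.0
      vertex 0.0 19.7 22.0
      vertex 0.0 0.0 0.0
    endloop
  endfacet
  facet normal 1.0000 0.0000 0.0000
    outer loop
      vertex 15.3 0.0 0.0
      vertex 15.3 19.7 0.0
      vertex 15.3 19.7 22.0
    endloop
  endfacet
  facet normal 1.0000 0.0000 0.0000
    outer loop
      vertex 15.3 0.0 0.0
      vertex 15.3 19.7 22.0
      vertex 15.3 0.0 22.0
    endloop
  endfacet
endsolid part

The G0 Z moves step by Δz≈2.8 mm. Every layer's G1 loop is the same polygon, so the solid is a straight extrusion of it from z=0 to z≈22. Closing with flat bottom and top caps and triangulating gives 12 facets — a rectangular box, roughly 15.3 × 19.7 mm footprint and 22 mm tall.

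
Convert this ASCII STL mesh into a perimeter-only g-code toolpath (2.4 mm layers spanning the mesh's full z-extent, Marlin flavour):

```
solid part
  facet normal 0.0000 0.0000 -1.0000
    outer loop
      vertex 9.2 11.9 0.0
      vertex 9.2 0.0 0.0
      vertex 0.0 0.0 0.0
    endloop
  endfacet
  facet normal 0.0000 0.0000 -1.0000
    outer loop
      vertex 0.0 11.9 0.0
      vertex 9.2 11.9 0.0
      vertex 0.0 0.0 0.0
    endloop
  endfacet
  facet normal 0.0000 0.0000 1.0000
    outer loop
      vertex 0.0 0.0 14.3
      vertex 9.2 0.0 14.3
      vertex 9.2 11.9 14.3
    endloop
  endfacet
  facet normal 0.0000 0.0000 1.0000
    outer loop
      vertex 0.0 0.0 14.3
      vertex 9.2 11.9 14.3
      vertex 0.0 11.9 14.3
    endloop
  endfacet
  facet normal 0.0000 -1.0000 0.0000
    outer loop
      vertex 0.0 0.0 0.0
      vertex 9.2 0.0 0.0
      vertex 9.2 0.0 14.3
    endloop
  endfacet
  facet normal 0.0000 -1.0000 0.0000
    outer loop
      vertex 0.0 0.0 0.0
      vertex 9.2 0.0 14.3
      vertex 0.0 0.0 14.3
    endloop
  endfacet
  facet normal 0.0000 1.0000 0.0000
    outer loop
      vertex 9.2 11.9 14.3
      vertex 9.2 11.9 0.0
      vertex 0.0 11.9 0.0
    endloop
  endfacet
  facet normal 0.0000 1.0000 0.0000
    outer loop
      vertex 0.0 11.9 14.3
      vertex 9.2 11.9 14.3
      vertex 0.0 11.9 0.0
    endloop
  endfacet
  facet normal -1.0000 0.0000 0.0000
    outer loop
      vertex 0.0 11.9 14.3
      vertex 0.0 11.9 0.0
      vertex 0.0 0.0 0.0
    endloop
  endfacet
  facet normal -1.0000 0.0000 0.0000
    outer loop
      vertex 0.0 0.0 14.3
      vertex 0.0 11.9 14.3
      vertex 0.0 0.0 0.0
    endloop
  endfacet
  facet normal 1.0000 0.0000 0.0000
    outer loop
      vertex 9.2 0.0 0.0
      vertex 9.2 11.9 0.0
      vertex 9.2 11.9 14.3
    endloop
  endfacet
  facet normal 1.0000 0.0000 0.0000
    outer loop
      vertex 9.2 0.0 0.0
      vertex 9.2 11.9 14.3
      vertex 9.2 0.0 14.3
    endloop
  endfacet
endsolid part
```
; perimeter-only toolpath
G21 ; units = mm
G90 ; absolute positioning
G28 ; home
; layer 1
G0 Z2.4
G0 X0.0 Y0.0
G1 X9.2 Y0.0
G1 X9.2 Y11.9
G1 X0.0 Y11.9
G1 X0.0 Y0.0
; layer 2
G0 Z4.8
G0 X0.0 Y0.0
G1 X9.2 Y0.0
G1 X9.2 Y11.9
G1 X0.0 Y11.9
G1 X0.0 Y0.0
; layer 3
G0 Z7.2
G0 X0.0 Y0.0
G1 X9.2 Y0.0
G1 X9.2 Y11.9
G1 X0.0 Y11.9
G1 X0.0 Y0.0
; layer 4
G0 Z9.5
G0 X0.0 Y0.0
G1 X9.2 Y0.0
G1 X9.2 Y11.9
G1 X0.0 Y11.9
G1 X0.0 Y0.0
; layer 5
G0 Z11.9
G0 X0.0 Y0.0
G1 X9.2 Y0.0
G1 X9.2 Y11.9
G1 X0.0 Y11.9
G1 X0.0 Y0.0
; layer 6
G0 Z14.3
G0 X0.0 Y0.0
G1 X9.2 Y0.0
G1 X9.2 Y11.9
G1 X0.0 Y11.9
G1 X0.0 Y0.0
M2 ; end

The solid is a rectangular box, roughly 9.2 × 11.9 mm footprint and 14.3 mm tall. Slicing at Δz = 2.4 mm — 6 equal slices spanning the solid's height, so layer i sits at z = i·h/6 — gives 6 non-empty perimeters. Each is a 4-segment closed polygon; G0 lifts to the layer z and rapids to the start vertex, then G1 traces the edges.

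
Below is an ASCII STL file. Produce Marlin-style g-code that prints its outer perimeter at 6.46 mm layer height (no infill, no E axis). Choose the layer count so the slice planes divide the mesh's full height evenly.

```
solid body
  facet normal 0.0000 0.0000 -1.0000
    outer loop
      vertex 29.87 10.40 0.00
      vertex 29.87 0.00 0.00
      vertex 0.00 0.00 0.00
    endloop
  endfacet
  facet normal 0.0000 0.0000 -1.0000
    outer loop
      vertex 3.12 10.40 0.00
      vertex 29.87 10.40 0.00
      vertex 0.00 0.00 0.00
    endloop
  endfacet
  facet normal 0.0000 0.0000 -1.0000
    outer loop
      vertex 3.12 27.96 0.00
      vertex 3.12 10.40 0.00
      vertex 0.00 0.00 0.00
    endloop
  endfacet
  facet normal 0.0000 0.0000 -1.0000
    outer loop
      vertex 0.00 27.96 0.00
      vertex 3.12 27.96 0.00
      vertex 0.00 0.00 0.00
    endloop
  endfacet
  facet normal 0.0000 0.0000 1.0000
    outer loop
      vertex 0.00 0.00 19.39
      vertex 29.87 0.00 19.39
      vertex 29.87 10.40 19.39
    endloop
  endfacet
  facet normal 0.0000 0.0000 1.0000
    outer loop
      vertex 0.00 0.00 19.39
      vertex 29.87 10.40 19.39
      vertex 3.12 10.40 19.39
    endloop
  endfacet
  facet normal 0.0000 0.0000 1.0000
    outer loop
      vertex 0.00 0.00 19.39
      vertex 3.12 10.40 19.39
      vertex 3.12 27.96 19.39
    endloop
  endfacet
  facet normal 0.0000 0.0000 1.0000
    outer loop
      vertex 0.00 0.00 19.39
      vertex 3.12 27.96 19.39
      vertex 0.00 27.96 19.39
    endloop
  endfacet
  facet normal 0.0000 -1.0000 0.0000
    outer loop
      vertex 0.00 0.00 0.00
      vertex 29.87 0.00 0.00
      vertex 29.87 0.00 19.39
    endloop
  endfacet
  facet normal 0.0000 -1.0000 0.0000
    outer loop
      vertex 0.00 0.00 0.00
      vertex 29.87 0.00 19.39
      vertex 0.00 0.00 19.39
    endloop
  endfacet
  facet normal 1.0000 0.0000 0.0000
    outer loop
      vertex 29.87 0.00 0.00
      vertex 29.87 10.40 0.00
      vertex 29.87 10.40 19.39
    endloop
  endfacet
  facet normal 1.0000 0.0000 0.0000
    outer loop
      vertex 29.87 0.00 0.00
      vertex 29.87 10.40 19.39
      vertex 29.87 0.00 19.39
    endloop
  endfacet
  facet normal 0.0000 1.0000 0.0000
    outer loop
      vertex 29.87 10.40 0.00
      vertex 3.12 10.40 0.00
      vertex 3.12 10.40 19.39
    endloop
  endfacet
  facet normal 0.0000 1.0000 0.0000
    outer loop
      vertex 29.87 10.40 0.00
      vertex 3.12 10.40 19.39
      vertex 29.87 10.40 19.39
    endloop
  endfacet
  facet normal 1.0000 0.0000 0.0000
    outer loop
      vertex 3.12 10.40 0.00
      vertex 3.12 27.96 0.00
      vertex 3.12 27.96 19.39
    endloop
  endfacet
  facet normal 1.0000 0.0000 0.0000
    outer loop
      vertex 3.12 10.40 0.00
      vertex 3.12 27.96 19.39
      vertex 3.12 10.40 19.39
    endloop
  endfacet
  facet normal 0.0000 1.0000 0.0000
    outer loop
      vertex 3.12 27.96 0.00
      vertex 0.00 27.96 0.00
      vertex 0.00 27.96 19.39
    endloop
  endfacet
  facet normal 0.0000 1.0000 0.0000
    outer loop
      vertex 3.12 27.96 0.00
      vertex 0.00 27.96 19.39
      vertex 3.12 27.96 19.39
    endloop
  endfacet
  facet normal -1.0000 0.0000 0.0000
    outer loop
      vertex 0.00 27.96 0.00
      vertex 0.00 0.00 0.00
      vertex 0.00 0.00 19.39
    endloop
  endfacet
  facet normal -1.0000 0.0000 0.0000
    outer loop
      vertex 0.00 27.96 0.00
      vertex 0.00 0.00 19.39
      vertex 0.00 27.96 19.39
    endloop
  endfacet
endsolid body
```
; perimeter-only toolpath
G21 ; units = mm
G90 ; absolute positioning
G28 ; home
; layer 1
G0 Z6.46
G0 X0.00 Y0.00
G1 X29.87 Y0.00
G1 X29.87 Y10.40
G1 X3.12 Y10.40
G1 X3.12 Y27.96
G1 X0.00 Y27.96
G1 X0.00 Y0.00
; layer 2
G0 Z12.93
G0 X0.00 Y0.00
G1 X29.87 Y0.00
G1 X29.87 Y10.40
G1 X3.12 Y10.40
G1 X3.12 Y27.96
G1 X0.00 Y27.96
G1 X0.00 Y0.00
; layer 3
G0 Z19.39
G0 X0.00 Y0.00
G1 X29.87 Y0.00
G1 X29.87 Y10.40
G1 X3.12 Y10.40
G1 X3.12 Y27.96
G1 X0.00 Y27.96
G1 X0.00 Y0.00
M2 ; end

The solid is an L-shaped prism: outer 29.9 × 28 mm, arm thicknesses ≈ 10.4 mm (horizontal) and 3.12 mm (vertical), extruded 19.4 mm in z. Slicing at Δz = 6.46 mm — 3 equal slices spanning the solid's height, so layer i sits at z = i·h/3 — gives 3 non-empty perimeters. Each is a 6-segment closed polygon; G0 lifts to the layer z and rapids to the start vertex, then G1 traces the edges.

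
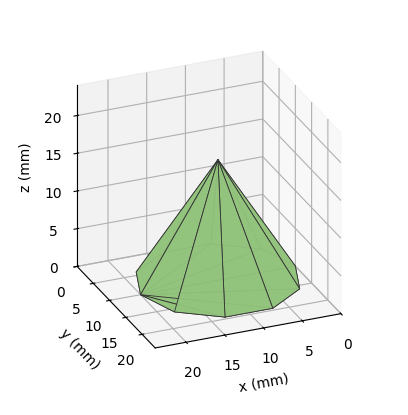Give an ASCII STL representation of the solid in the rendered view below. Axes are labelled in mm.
Reading the render: the shape is a regular 10-sided pyramid, base circumscribed radius ≈ 10 mm, apex at z ≈ 16 mm (dimensions read to the nearest mm from the axis ticks). For the STL, each face is triangulated and given an outward normal.

solid part
  facet normal 0.0000 0.0000 -1.0000
    outer loop
      vertex 13.09 19.51 0.00
      vertex 18.09 15.88 0.00
      vertex 20.00 10.00 0.00
    endloop
  endfacet
  facet normal 0.0000 0.0000 -1.0000
    outer loop
      vertex 6.91 19.51 0.00
      vertex 13.09 19.51 0.00
      vertex 20.00 10.00 0.00
    endloop
  endfacet
  facet normal 0.0000 0.0000 -1.0000
    outer loop
      vertex 1.91 15.88 0.00
      vertex 6.91 19.51 0.00
      vertex 20.00 10.00 0.00
    endloop
  endfacet
  facet normal 0.0000 0.0000 -1.0000
    outer loop
      vertex 0.00 10.00 0.00
      vertex 1.91 15.88 0.00
      vertex 20.00 10.00 0.00
    endloop
  endfacet
  facet normal 0.0000 0.0000 -1.0000
    outer loop
      vertex 1.91 4.12 0.00
      vertex 0.00 10.00 0.00
      vertex 20.00 10.00 0.00
    endloop
  endfacet
  facet normal 0.0000 0.0000 -1.0000
    outer loop
      vertex 6.91 0.49 0.00
      vertex 1.91 4.12 0.00
      vertex 20.00 10.00 0.00
    endloop
  endfacet
  facet normal 0.0000 0.0000 -1.0000
    outer loop
      vertex 13.09 0.49 0.00
      vertex 6.91 0.49 0.00
      vertex 20.00 10.00 0.00
    endloop
  endfacet
  facet normal 0.0000 0.0000 -1.0000
    outer loop
      vertex 18.09 4.12 0.00
      vertex 13.09 0.49 0.00
      vertex 20.00 10.00 0.00
    endloop
  endfacet
  facet normal 0.8175 0.2656 0.5110
    outer loop
      vertex 20.00 10.00 0.00
      vertex 18.09 15.88 0.00
      vertex 10.00 10.00 16.00
    endloop
  endfacet
  facet normal 0.5050 0.6956 0.5110
    outer loop
      vertex 18.09 15.88 0.00
      vertex 13.09 19.51 0.00
      vertex 10.00 10.00 16.00
    endloop
  endfacet
  facet normal 0.0000 0.8596 0.5109
    outer loop
      vertex 13.09 19.51 0.00
      vertex 6.91 19.51 0.00
      vertex 10.00 10.00 16.00
    endloop
  endfacet
  facet normal -0.5050 0.6956 0.5110
    outer loop
      vertex 6.91 19.51 0.00
      vertex 1.91 15.88 0.00
      vertex 10.00 10.00 16.00
    endloop
  endfacet
  facet normal -0.8175 0.2656 0.5110
    outer loop
      vertex 1.91 15.88 0.00
      vertex 0.00 10.00 0.00
      vertex 10.00 10.00 16.00
    endloop
  endfacet
  facet normal -0.8175 -0.2656 0.5110
    outer loop
      vertex 0.00 10.00 0.00
      vertex 1.91 4.12 0.00
      vertex 10.00 10.00 16.00
    endloop
  endfacet
  facet normal -0.5050 -0.6956 0.5110
    outer loop
      vertex 1.91 4.12 0.00
      vertex 6.91 0.49 0.00
      vertex 10.00 10.00 16.00
    endloop
  endfacet
  facet normal 0.0000 -0.8596 0.5109
    outer loop
      vertex 6.91 0.49 0.00
      vertex 13.09 0.49 0.00
      vertex 10.00 10.00 16.00
    endloop
  endfacet
  facet normal 0.5050 -0.6956 0.5110
    outer loop
      vertex 13.09 0.49 0.00
      vertex 18.09 4.12 0.00
      vertex 10.00 10.00 16.00
    endloop
  endfacet
  facet normal 0.8175 -0.2656 0.5110
    outer loop
      vertex 18.09 4.12 0.00
      vertex 20.00 10.00 0.00
      vertex 10.00 10.00 16.00
    endloop
  endfacet
endsolid part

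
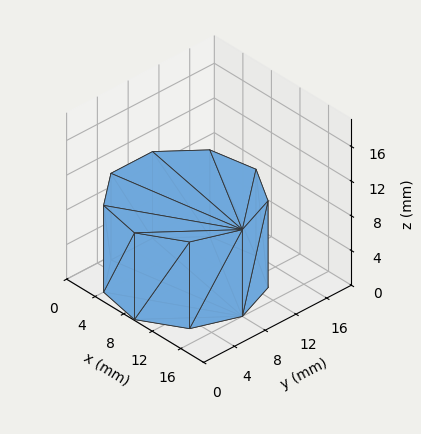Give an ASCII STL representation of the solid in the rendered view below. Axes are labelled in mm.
Reading the render: the shape is a regular 9-sided prism (a cylinder approximated with 9 flat sides), circumscribed radius ≈ 8 mm, height ≈ 10 mm (dimensions read to the nearest mm from the axis ticks). For the STL, each face is triangulated and given an outward normal.

solid part
  facet normal 0.0000 0.0000 -1.0000
    outer loop
      vertex 9.4 15.9 0.0
      vertex 14.1 13.1 0.0
      vertex 16.0 8.0 0.0
    endloop
  endfacet
  facet normal 0.0000 0.0000 -1.0000
    outer loop
      vertex 4.0 14.9 0.0
      vertex 9.4 15.9 0.0
      vertex 16.0 8.0 0.0
    endloop
  endfacet
  facet normal 0.0000 0.0000 -1.0000
    outer loop
      vertex 0.5 10.7 0.0
      vertex 4.0 14.9 0.0
      vertex 16.0 8.0 0.0
    endloop
  endfacet
  facet normal 0.0000 0.0000 -1.0000
    outer loop
      vertex 0.5 5.3 0.0
      vertex 0.5 10.7 0.0
      vertex 16.0 8.0 0.0
    endloop
  endfacet
  facet normal 0.0000 0.0000 -1.0000
    outer loop
      vertex 4.0 1.1 0.0
      vertex 0.5 5.3 0.0
      vertex 16.0 8.0 0.0
    endloop
  endfacet
  facet normal 0.0000 0.0000 -1.0000
    outer loop
      vertex 9.4 0.1 0.0
      vertex 4.0 1.1 0.0
      vertex 16.0 8.0 0.0
    endloop
  endfacet
  facet normal 0.0000 0.0000 -1.0000
    outer loop
      vertex 14.1 2.9 0.0
      vertex 9.4 0.1 0.0
      vertex 16.0 8.0 0.0
    endloop
  endfacet
  facet normal 0.0000 0.0000 1.0000
    outer loop
      vertex 16.0 8.0 10.0
      vertex 14.1 13.1 10.0
      vertex 9.4 15.9 10.0
    endloop
  endfacet
  facet normal 0.0000 0.0000 1.0000
    outer loop
      vertex 16.0 8.0 10.0
      vertex 9.4 15.9 10.0
      vertex 4.0 14.9 10.0
    endloop
  endfacet
  facet normal 0.0000 0.0000 1.0000
    outer loop
      vertex 16.0 8.0 10.0
      vertex 4.0 14.9 10.0
      vertex 0.5 10.7 10.0
    endloop
  endfacet
  facet normal 0.0000 0.0000 1.0000
    outer loop
      vertex 16.0 8.0 10.0
      vertex 0.5 10.7 10.0
      vertex 0.5 5.3 10.0
    endloop
  endfacet
  facet normal 0.0000 0.0000 1.0000
    outer loop
      vertex 16.0 8.0 10.0
      vertex 0.5 5.3 10.0
      vertex 4.0 1.1 10.0
    endloop
  endfacet
  facet normal 0.0000 0.0000 1.0000
    outer loop
      vertex 16.0 8.0 10.0
      vertex 4.0 1.1 10.0
      vertex 9.4 0.1 10.0
    endloop
  endfacet
  facet normal 0.0000 0.0000 1.0000
    outer loop
      vertex 16.0 8.0 10.0
      vertex 9.4 0.1 10.0
      vertex 14.1 2.9 10.0
    endloop
  endfacet
  facet normal 0.9371 0.3491 0.0000
    outer loop
      vertex 16.0 8.0 0.0
      vertex 14.1 13.1 0.0
      vertex 14.1 13.1 10.0
    endloop
  endfacet
  facet normal 0.9371 0.3491 0.0000
    outer loop
      vertex 16.0 8.0 0.0
      vertex 14.1 13.1 10.0
      vertex 16.0 8.0 10.0
    endloop
  endfacet
  facet normal 0.5118 0.8591 0.0000
    outer loop
      vertex 14.1 13.1 0.0
      vertex 9.4 15.9 0.0
      vertex 9.4 15.9 10.0
    endloop
  endfacet
  facet normal 0.5118 0.8591 0.0000
    outer loop
      vertex 14.1 13.1 0.0
      vertex 9.4 15.9 10.0
      vertex 14.1 13.1 10.0
    endloop
  endfacet
  facet normal -0.1821 0.9833 0.0000
    outer loop
      vertex 9.4 15.9 0.0
      vertex 4.0 14.9 0.0
      vertex 4.0 14.9 10.0
    endloop
  endfacet
  facet normal -0.1821 0.9833 0.0000
    outer loop
      vertex 9.4 15.9 0.0
      vertex 4.0 14.9 10.0
      vertex 9.4 15.9 10.0
    endloop
  endfacet
  facet normal -0.7682 0.6402 0.0000
    outer loop
      vertex 4.0 14.9 0.0
      vertex 0.5 10.7 0.0
      vertex 0.5 10.7 10.0
    endloop
  endfacet
  facet normal -0.7682 0.6402 0.0000
    outer loop
      vertex 4.0 14.9 0.0
      vertex 0.5 10.7 10.0
      vertex 4.0 14.9 10.0
    endloop
  endfacet
  facet normal -1.0000 0.0000 0.0000
    outer loop
      vertex 0.5 10.7 0.0
      vertex 0.5 5.3 0.0
      vertex 0.5 5.3 10.0
    endloop
  endfacet
  facet normal -1.0000 0.0000 0.0000
    outer loop
      vertex 0.5 10.7 0.0
      vertex 0.5 5.3 10.0
      vertex 0.5 10.7 10.0
    endloop
  endfacet
  facet normal -0.7682 -0.6402 0.0000
    outer loop
      vertex 0.5 5.3 0.0
      vertex 4.0 1.1 0.0
      vertex 4.0 1.1 10.0
    endloop
  endfacet
  facet normal -0.7682 -0.6402 0.0000
    outer loop
      vertex 0.5 5.3 0.0
      vertex 4.0 1.1 10.0
      vertex 0.5 5.3 10.0
    endloop
  endfacet
  facet normal -0.1821 -0.9833 0.0000
    outer loop
      vertex 4.0 1.1 0.0
      vertex 9.4 0.1 0.0
      vertex 9.4 0.1 10.0
    endloop
  endfacet
  facet normal -0.1821 -0.9833 0.0000
    outer loop
      vertex 4.0 1.1 0.0
      vertex 9.4 0.1 10.0
      vertex 4.0 1.1 10.0
    endloop
  endfacet
  facet normal 0.5118 -0.8591 0.0000
    outer loop
      vertex 9.4 0.1 0.0
      vertex 14.1 2.9 0.0
      vertex 14.1 2.9 10.0
    endloop
  endfacet
  facet normal 0.5118 -0.8591 0.0000
    outer loop
      vertex 9.4 0.1 0.0
      vertex 14.1 2.9 10.0
      vertex 9.4 0.1 10.0
    endloop
  endfacet
  facet normal 0.9371 -0.3491 0.0000
    outer loop
      vertex 14.1 2.9 0.0
      vertex 16.0 8.0 0.0
      vertex 16.0 8.0 10.0
    endloop
  endfacet
  facet normal 0.9371 -0.3491 0.0000
    outer loop
      vertex 14.1 2.9 0.0
      vertex 16.0 8.0 10.0
      vertex 14.1 2.9 10.0
    endloop
  endfacet
endsolid part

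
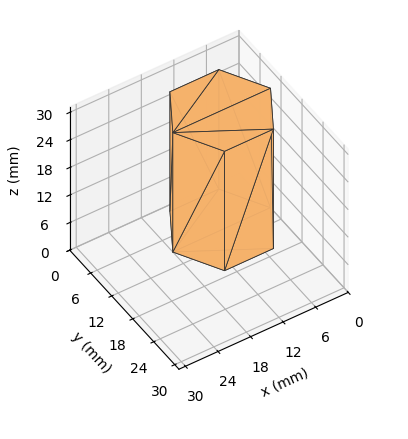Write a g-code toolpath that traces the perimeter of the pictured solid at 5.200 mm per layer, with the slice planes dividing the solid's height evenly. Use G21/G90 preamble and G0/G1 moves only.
Reading the render: the shape is a regular 6-sided prism (a cylinder approximated with 6 flat sides), circumscribed radius ≈ 9 mm, height ≈ 26 mm (dimensions read to the nearest mm from the axis ticks). For the g-code, the solid's height is divided into equal slices at the stated Δz and each level perimeter traced with G1 moves after a G0 lift.

; perimeter-only toolpath
G21 ; units = mm
G90 ; absolute positioning
G28 ; home
; layer 1
G0 Z5.200
G0 X18.000 Y9.000
G1 X13.500 Y16.794
G1 X4.500 Y16.794
G1 X0.000 Y9.000
G1 X4.500 Y1.206
G1 X13.500 Y1.206
G1 X18.000 Y9.000
; layer 2
G0 Z10.400
G0 X18.000 Y9.000
G1 X13.500 Y16.794
G1 X4.500 Y16.794
G1 X0.000 Y9.000
G1 X4.500 Y1.206
G1 X13.500 Y1.206
G1 X18.000 Y9.000
; layer 3
G0 Z15.600
G0 X18.000 Y9.000
G1 X13.500 Y16.794
G1 X4.500 Y16.794
G1 X0.000 Y9.000
G1 X4.500 Y1.206
G1 X13.500 Y1.206
G1 X18.000 Y9.000
; layer 4
G0 Z20.800
G0 X18.000 Y9.000
G1 X13.500 Y16.794
G1 X4.500 Y16.794
G1 X0.000 Y9.000
G1 X4.500 Y1.206
G1 X13.500 Y1.206
G1 X18.000 Y9.000
; layer 5
G0 Z26.000
G0 X18.000 Y9.000
G1 X13.500 Y16.794
G1 X4.500 Y16.794
G1 X0.000 Y9.000
G1 X4.500 Y1.206
G1 X13.500 Y1.206
G1 X18.000 Y9.000
M2 ; end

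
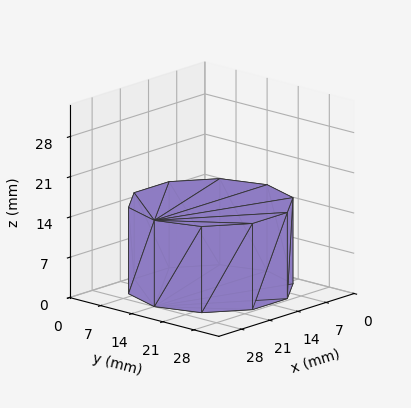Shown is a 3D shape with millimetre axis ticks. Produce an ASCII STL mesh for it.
Reading the render: the shape is a regular 10-sided prism (a cylinder approximated with 10 flat sides), circumscribed radius ≈ 14 mm, height ≈ 15 mm (dimensions read to the nearest mm from the axis ticks). For the STL, each face is triangulated and given an outward normal.

solid part
  facet normal 0.0000 0.0000 -1.0000
    outer loop
      vertex 18.33 27.31 0.00
      vertex 25.33 22.23 0.00
      vertex 28.00 14.00 0.00
    endloop
  endfacet
  facet normal 0.0000 0.0000 -1.0000
    outer loop
      vertex 9.67 27.31 0.00
      vertex 18.33 27.31 0.00
      vertex 28.00 14.00 0.00
    endloop
  endfacet
  facet normal 0.0000 0.0000 -1.0000
    outer loop
      vertex 2.67 22.23 0.00
      vertex 9.67 27.31 0.00
      vertex 28.00 14.00 0.00
    endloop
  endfacet
  facet normal 0.0000 0.0000 -1.0000
    outer loop
      vertex 0.00 14.00 0.00
      vertex 2.67 22.23 0.00
      vertex 28.00 14.00 0.00
    endloop
  endfacet
  facet normal 0.0000 0.0000 -1.0000
    outer loop
      vertex 2.67 5.77 0.00
      vertex 0.00 14.00 0.00
      vertex 28.00 14.00 0.00
    endloop
  endfacet
  facet normal 0.0000 0.0000 -1.0000
    outer loop
      vertex 9.67 0.69 0.00
      vertex 2.67 5.77 0.00
      vertex 28.00 14.00 0.00
    endloop
  endfacet
  facet normal 0.0000 0.0000 -1.0000
    outer loop
      vertex 18.33 0.69 0.00
      vertex 9.67 0.69 0.00
      vertex 28.00 14.00 0.00
    endloop
  endfacet
  facet normal 0.0000 0.0000 -1.0000
    outer loop
      vertex 25.33 5.77 0.00
      vertex 18.33 0.69 0.00
      vertex 28.00 14.00 0.00
    endloop
  endfacet
  facet normal 0.0000 0.0000 1.0000
    outer loop
      vertex 28.00 14.00 15.00
      vertex 25.33 22.23 15.00
      vertex 18.33 27.31 15.00
    endloop
  endfacet
  facet normal 0.0000 0.0000 1.0000
    outer loop
      vertex 28.00 14.00 15.00
      vertex 18.33 27.31 15.00
      vertex 9.67 27.31 15.00
    endloop
  endfacet
  facet normal 0.0000 0.0000 1.0000
    outer loop
      vertex 28.00 14.00 15.00
      vertex 9.67 27.31 15.00
      vertex 2.67 22.23 15.00
    endloop
  endfacet
  facet normal 0.0000 0.0000 1.0000
    outer loop
      vertex 28.00 14.00 15.00
      vertex 2.67 22.23 15.00
      vertex 0.00 14.00 15.00
    endloop
  endfacet
  facet normal 0.0000 0.0000 1.0000
    outer loop
      vertex 28.00 14.00 15.00
      vertex 0.00 14.00 15.00
      vertex 2.67 5.77 15.00
    endloop
  endfacet
  facet normal 0.0000 0.0000 1.0000
    outer loop
      vertex 28.00 14.00 15.00
      vertex 2.67 5.77 15.00
      vertex 9.67 0.69 15.00
    endloop
  endfacet
  facet normal 0.0000 0.0000 1.0000
    outer loop
      vertex 28.00 14.00 15.00
      vertex 9.67 0.69 15.00
      vertex 18.33 0.69 15.00
    endloop
  endfacet
  facet normal 0.0000 0.0000 1.0000
    outer loop
      vertex 28.00 14.00 15.00
      vertex 18.33 0.69 15.00
      vertex 25.33 5.77 15.00
    endloop
  endfacet
  facet normal 0.9512 0.3086 0.0000
    outer loop
      vertex 28.00 14.00 0.00
      vertex 25.33 22.23 0.00
      vertex 25.33 22.23 15.00
    endloop
  endfacet
  facet normal 0.9512 0.3086 0.0000
    outer loop
      vertex 28.00 14.00 0.00
      vertex 25.33 22.23 15.00
      vertex 28.00 14.00 15.00
    endloop
  endfacet
  facet normal 0.5873 0.8093 0.0000
    outer loop
      vertex 25.33 22.23 0.00
      vertex 18.33 27.31 0.00
      vertex 18.33 27.31 15.00
    endloop
  endfacet
  facet normal 0.5873 0.8093 0.0000
    outer loop
      vertex 25.33 22.23 0.00
      vertex 18.33 27.31 15.00
      vertex 25.33 22.23 15.00
    endloop
  endfacet
  facet normal 0.0000 1.0000 0.0000
    outer loop
      vertex 18.33 27.31 0.00
      vertex 9.67 27.31 0.00
      vertex 9.67 27.31 15.00
    endloop
  endfacet
  facet normal 0.0000 1.0000 0.0000
    outer loop
      vertex 18.33 27.31 0.00
      vertex 9.67 27.31 15.00
      vertex 18.33 27.31 15.00
    endloop
  endfacet
  facet normal -0.5873 0.8093 0.0000
    outer loop
      vertex 9.67 27.31 0.00
      vertex 2.67 22.23 0.00
      vertex 2.67 22.23 15.00
    endloop
  endfacet
  facet normal -0.5873 0.8093 0.0000
    outer loop
      vertex 9.67 27.31 0.00
      vertex 2.67 22.23 15.00
      vertex 9.67 27.31 15.00
    endloop
  endfacet
  facet normal -0.9512 0.3086 0.0000
    outer loop
      vertex 2.67 22.23 0.00
      vertex 0.00 14.00 0.00
      vertex 0.00 14.00 15.00
    endloop
  endfacet
  facet normal -0.9512 0.3086 0.0000
    outer loop
      vertex 2.67 22.23 0.00
      vertex 0.00 14.00 15.00
      vertex 2.67 22.23 15.00
    endloop
  endfacet
  facet normal -0.9512 -0.3086 0.0000
    outer loop
      vertex 0.00 14.00 0.00
      vertex 2.67 5.77 0.00
      vertex 2.67 5.77 15.00
    endloop
  endfacet
  facet normal -0.9512 -0.3086 0.0000
    outer loop
      vertex 0.00 14.00 0.00
      vertex 2.67 5.77 15.00
      vertex 0.00 14.00 15.00
    endloop
  endfacet
  facet normal -0.5873 -0.8093 0.0000
    outer loop
      vertex 2.67 5.77 0.00
      vertex 9.67 0.69 0.00
      vertex 9.67 0.69 15.00
    endloop
  endfacet
  facet normal -0.5873 -0.8093 0.0000
    outer loop
      vertex 2.67 5.77 0.00
      vertex 9.67 0.69 15.00
      vertex 2.67 5.77 15.00
    endloop
  endfacet
  facet normal 0.0000 -1.0000 0.0000
    outer loop
      vertex 9.67 0.69 0.00
      vertex 18.33 0.69 0.00
      vertex 18.33 0.69 15.00
    endloop
  endfacet
  facet normal 0.0000 -1.0000 0.0000
    outer loop
      vertex 9.67 0.69 0.00
      vertex 18.33 0.69 15.00
      vertex 9.67 0.69 15.00
    endloop
  endfacet
  facet normal 0.5873 -0.8093 0.0000
    outer loop
      vertex 18.33 0.69 0.00
      vertex 25.33 5.77 0.00
      vertex 25.33 5.77 15.00
    endloop
  endfacet
  facet normal 0.5873 -0.8093 0.0000
    outer loop
      vertex 18.33 0.69 0.00
      vertex 25.33 5.77 15.00
      vertex 18.33 0.69 15.00
    endloop
  endfacet
  facet normal 0.9512 -0.3086 0.0000
    outer loop
      vertex 25.33 5.77 0.00
      vertex 28.00 14.00 0.00
      vertex 28.00 14.00 15.00
    endloop
  endfacet
  facet normal 0.9512 -0.3086 0.0000
    outer loop
      vertex 25.33 5.77 0.00
      vertex 28.00 14.00 15.00
      vertex 25.33 5.77 15.00
    endloop
  endfacet
endsolid part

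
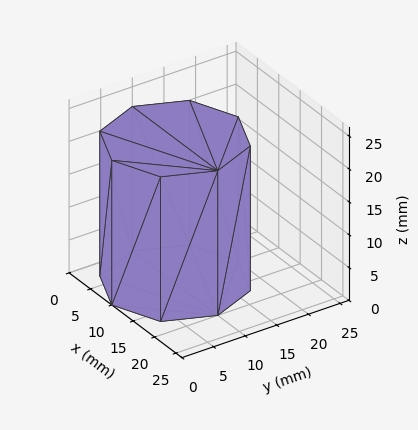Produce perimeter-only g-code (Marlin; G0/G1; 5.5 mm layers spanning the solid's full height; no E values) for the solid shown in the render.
Reading the render: the shape is a regular 8-sided prism (a cylinder approximated with 8 flat sides), circumscribed radius ≈ 10 mm, height ≈ 22 mm (dimensions read to the nearest mm from the axis ticks). For the g-code, the solid's height is divided into equal slices at the stated Δz and each level perimeter traced with G1 moves after a G0 lift.

; perimeter-only toolpath
G21 ; units = mm
G90 ; absolute positioning
G28 ; home
; layer 1
G0 Z5.5
G0 X20.0 Y10.0
G1 X17.1 Y17.1
G1 X10.0 Y20.0
G1 X2.9 Y17.1
G1 X0.0 Y10.0
G1 X2.9 Y2.9
G1 X10.0 Y0.0
G1 X17.1 Y2.9
G1 X20.0 Y10.0
; layer 2
G0 Z11.0
G0 X20.0 Y10.0
G1 X17.1 Y17.1
G1 X10.0 Y20.0
G1 X2.9 Y17.1
G1 X0.0 Y10.0
G1 X2.9 Y2.9
G1 X10.0 Y0.0
G1 X17.1 Y2.9
G1 X20.0 Y10.0
; layer 3
G0 Z16.5
G0 X20.0 Y10.0
G1 X17.1 Y17.1
G1 X10.0 Y20.0
G1 X2.9 Y17.1
G1 X0.0 Y10.0
G1 X2.9 Y2.9
G1 X10.0 Y0.0
G1 X17.1 Y2.9
G1 X20.0 Y10.0
; layer 4
G0 Z22.0
G0 X20.0 Y10.0
G1 X17.1 Y17.1
G1 X10.0 Y20.0
G1 X2.9 Y17.1
G1 X0.0 Y10.0
G1 X2.9 Y2.9
G1 X10.0 Y0.0
G1 X17.1 Y2.9
G1 X20.0 Y10.0
M2 ; end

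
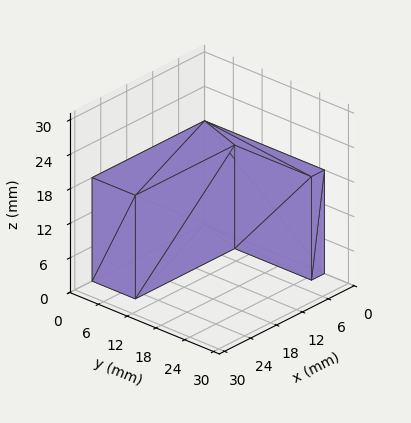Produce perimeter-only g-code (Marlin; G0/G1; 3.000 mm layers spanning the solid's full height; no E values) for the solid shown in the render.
Reading the render: the shape is an L-shaped prism: outer 26 × 25 mm, arm thicknesses ≈ 9 mm (horizontal) and 3 mm (vertical), extruded 18 mm in z (dimensions read to the nearest mm from the axis ticks). For the g-code, the solid's height is divided into equal slices at the stated Δz and each level perimeter traced with G1 moves after a G0 lift.

; perimeter-only toolpath
G21 ; units = mm
G90 ; absolute positioning
G28 ; home
; layer 1
G0 Z3.000
G0 X0.000 Y0.000
G1 X26.000 Y0.000
G1 X26.000 Y9.000
G1 X3.000 Y9.000
G1 X3.000 Y25.000
G1 X0.000 Y25.000
G1 X0.000 Y0.000
; layer 2
G0 Z6.000
G0 X0.000 Y0.000
G1 X26.000 Y0.000
G1 X26.000 Y9.000
G1 X3.000 Y9.000
G1 X3.000 Y25.000
G1 X0.000 Y25.000
G1 X0.000 Y0.000
; layer 3
G0 Z9.000
G0 X0.000 Y0.000
G1 X26.000 Y0.000
G1 X26.000 Y9.000
G1 X3.000 Y9.000
G1 X3.000 Y25.000
G1 X0.000 Y25.000
G1 X0.000 Y0.000
; layer 4
G0 Z12.000
G0 X0.000 Y0.000
G1 X26.000 Y0.000
G1 X26.000 Y9.000
G1 X3.000 Y9.000
G1 X3.000 Y25.000
G1 X0.000 Y25.000
G1 X0.000 Y0.000
; layer 5
G0 Z15.000
G0 X0.000 Y0.000
G1 X26.000 Y0.000
G1 X26.000 Y9.000
G1 X3.000 Y9.000
G1 X3.000 Y25.000
G1 X0.000 Y25.000
G1 X0.000 Y0.000
; layer 6
G0 Z18.000
G0 X0.000 Y0.000
G1 X26.000 Y0.000
G1 X26.000 Y9.000
G1 X3.000 Y9.000
G1 X3.000 Y25.000
G1 X0.000 Y25.000
G1 X0.000 Y0.000
M2 ; end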